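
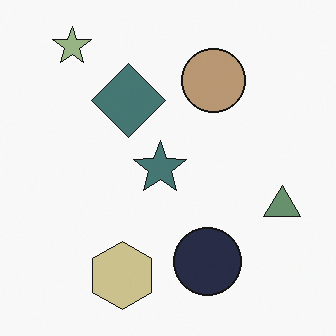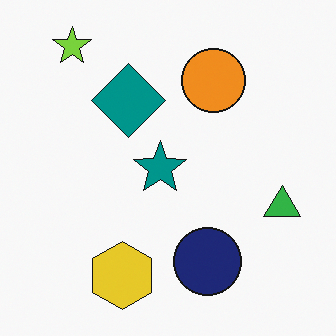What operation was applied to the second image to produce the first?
The image was made much more muted (saturation change).

All colors are more muted and greyish — a global saturation change.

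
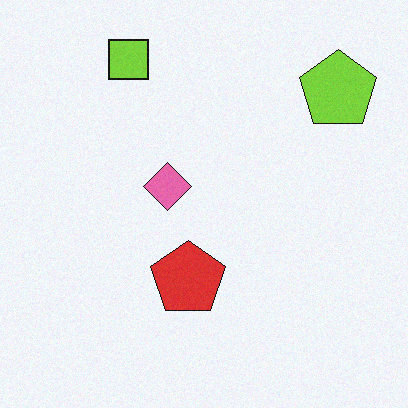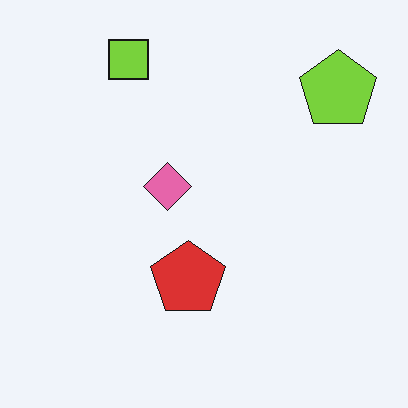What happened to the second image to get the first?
This is the original image degraded with a light layer of grain.

Random speckle covers the whole image, including the flat background.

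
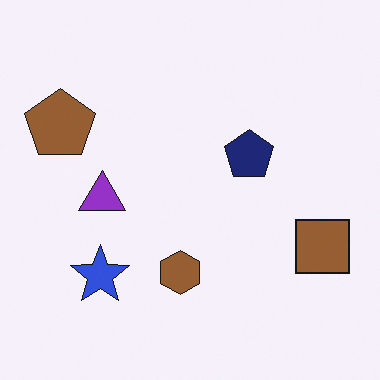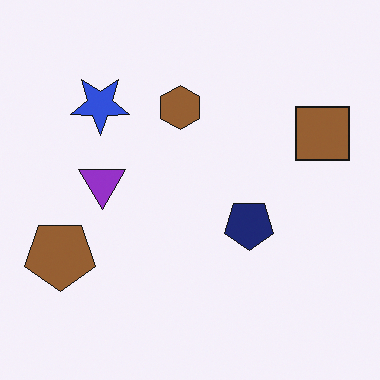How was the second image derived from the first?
It was flipped vertically (top ↔ bottom).

The blue star is in the bottom-left of the first image and the top-left of the second — shapes on opposite sides of the horizontal midline have swapped in a mirror flip.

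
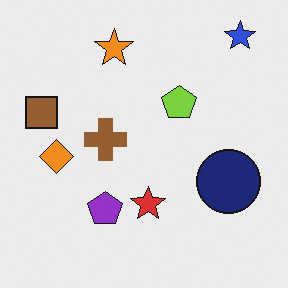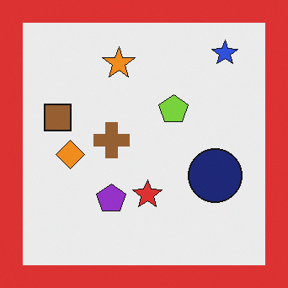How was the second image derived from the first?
The second image is the first framed with a red border.

A solid red frame runs around the edge of the second image, with the content slightly shrunk inside it.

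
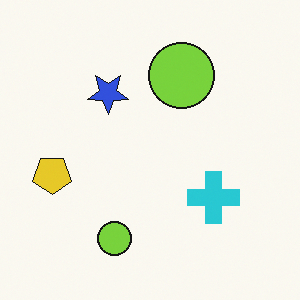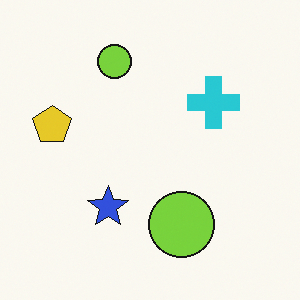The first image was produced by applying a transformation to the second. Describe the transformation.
The transformation is: flipped vertically (top ↔ bottom).

The blue star is in the bottom of the second image and the top of the first — shapes on opposite sides of the horizontal midline have swapped in a mirror flip.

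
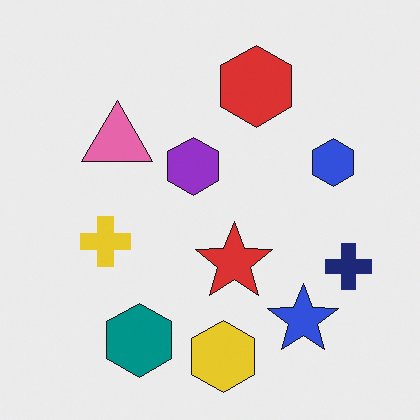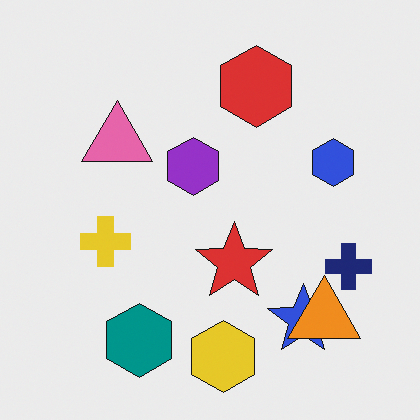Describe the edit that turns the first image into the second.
Overlaid with an additional orange triangle.

An orange triangle appears in the second image that is absent from the first.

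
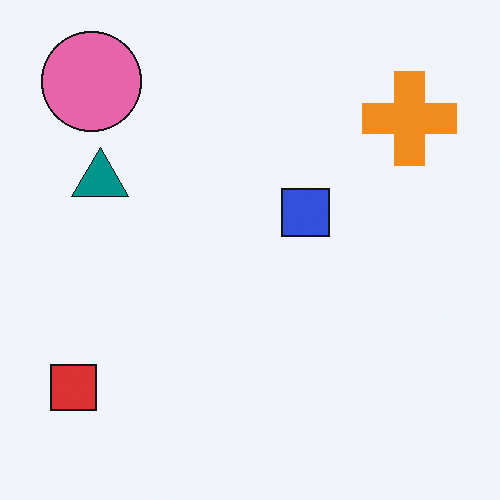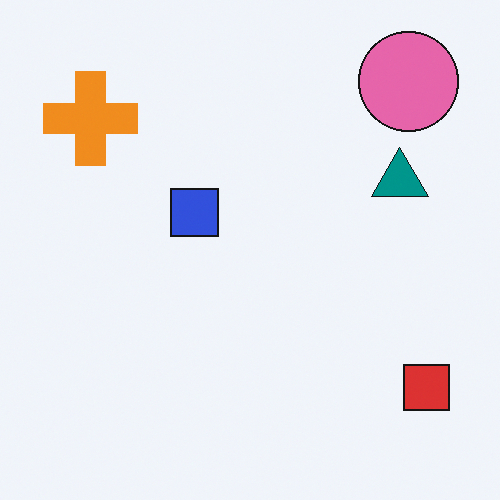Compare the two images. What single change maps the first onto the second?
The image was flipped horizontally (left ↔ right).

The red square is in the bottom-left of the first image and the bottom-right of the second — shapes on opposite sides of the vertical midline have swapped in a mirror flip.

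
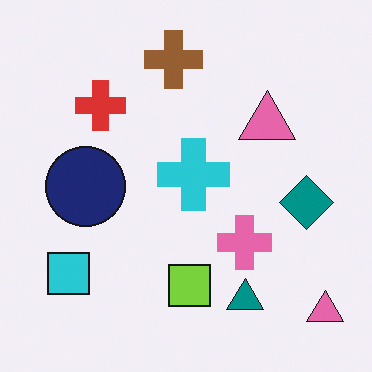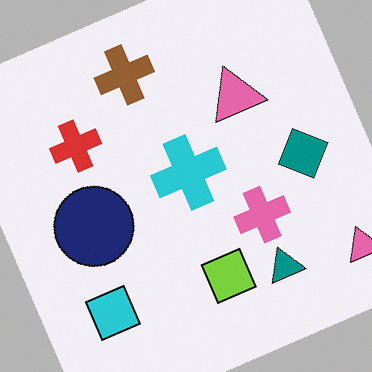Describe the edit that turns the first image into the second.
It was rotated counter-clockwise by a moderate amount.

Every shape is tilted by the same angle and the image corners show triangular fill wedges — a whole-image rotation by a non-right angle.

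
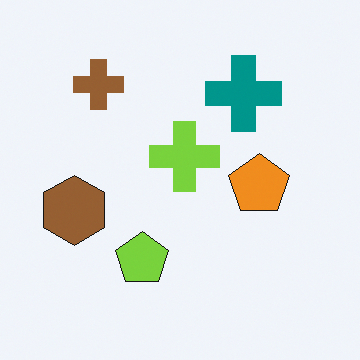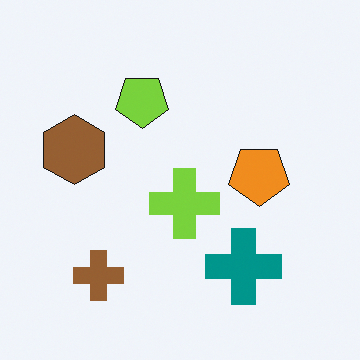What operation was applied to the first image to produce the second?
Flipped vertically (top ↔ bottom).

The brown cross is in the top-left of the first image and the bottom-left of the second — shapes on opposite sides of the horizontal midline have swapped in a mirror flip.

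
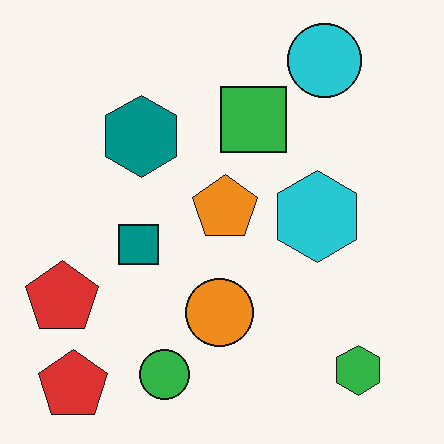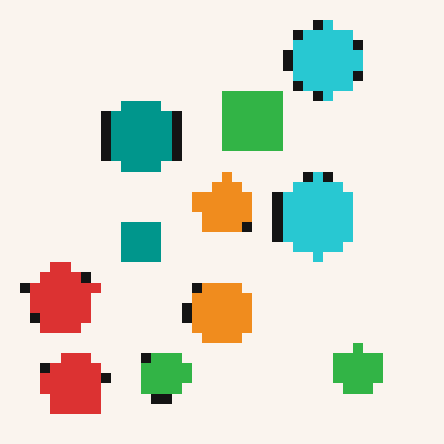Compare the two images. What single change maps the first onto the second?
It was heavily pixelated into large blocks.

Shapes are reduced to large square blocks; fine edges and outlines are lost — a downscale-then-upscale (mosaic) effect.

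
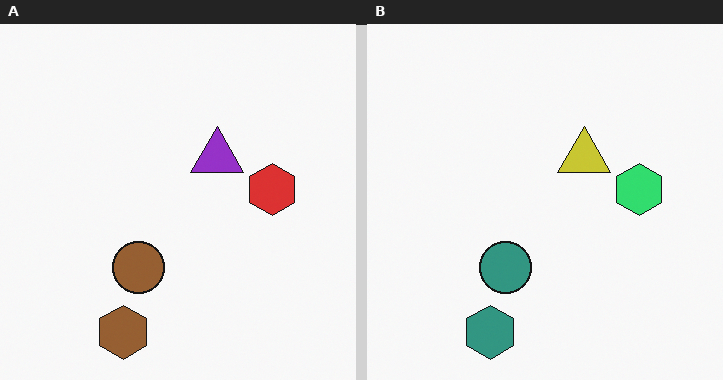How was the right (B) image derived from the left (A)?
The right (B) image is the left (A) hue-shifted noticeably.

Every shape's color has rotated by the same amount around the hue wheel — a uniform hue shift.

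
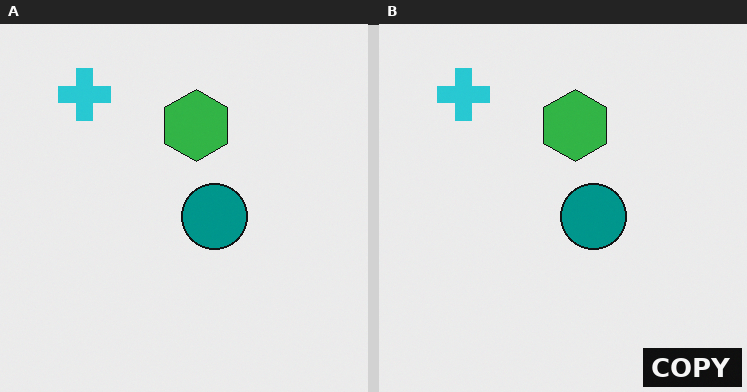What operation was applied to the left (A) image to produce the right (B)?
The transformation is: watermarked with the text "COPY" in the lower-right corner.

A dark label reading "COPY" appears in the lower-right corner.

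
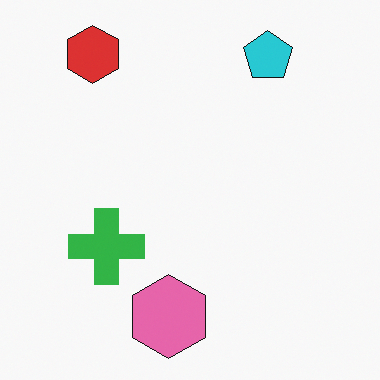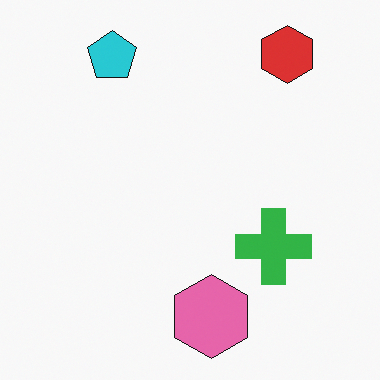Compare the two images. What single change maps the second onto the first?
The first image is the second flipped horizontally (left ↔ right).

The red hexagon is in the top-right of the second image and the top-left of the first — shapes on opposite sides of the vertical midline have swapped in a mirror flip.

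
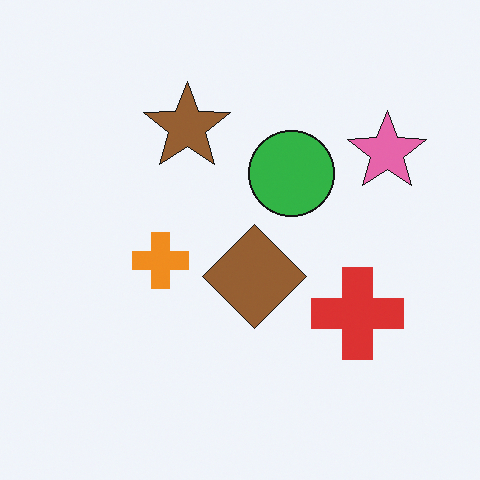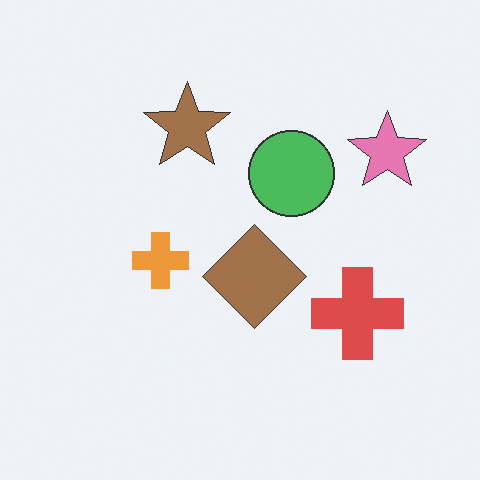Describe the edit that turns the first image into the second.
The image was given slightly reduced contrast.

Tones are pushed toward mid-grey across the whole image — a global contrast change.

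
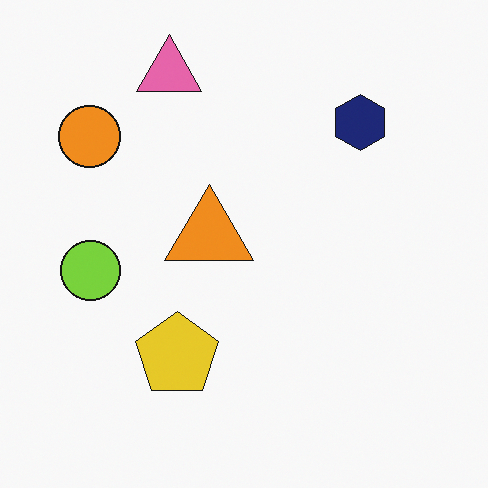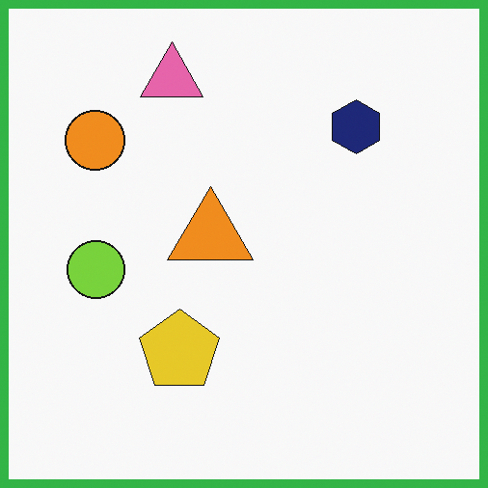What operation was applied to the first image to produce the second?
Framed with a green border.

A solid green frame runs around the edge of the second image, with the content slightly shrunk inside it.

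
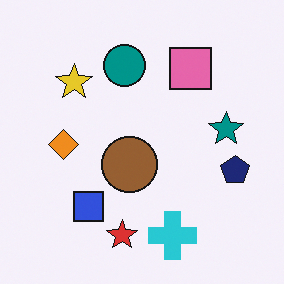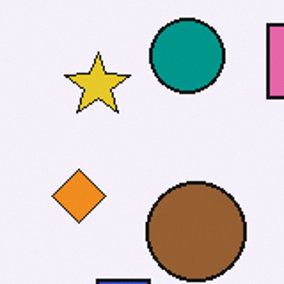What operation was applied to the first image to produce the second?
This is the original image cropped tightly and scaled back up.

The visible shapes are larger and the field of view is narrower; shapes near the original edges may be partly or wholly outside the frame — a crop-and-rescale.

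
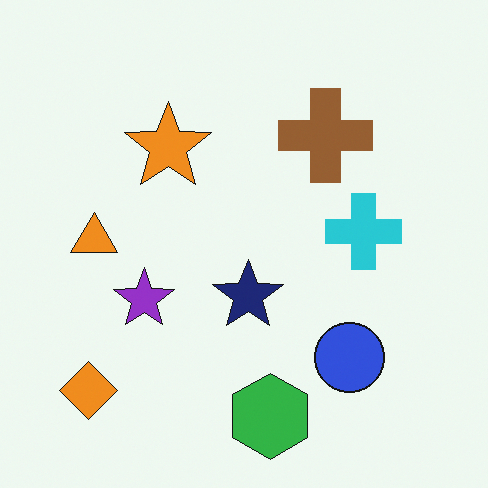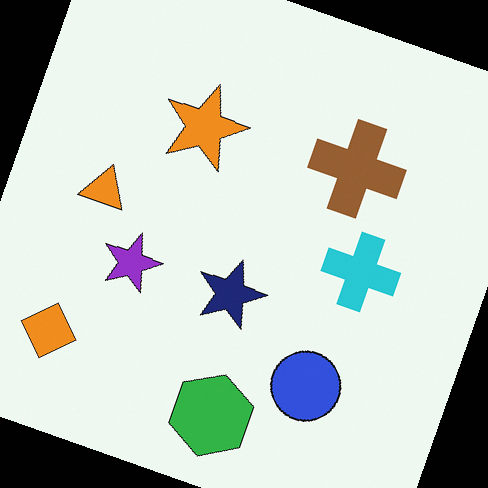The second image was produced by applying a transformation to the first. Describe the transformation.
The second image is the first rotated clockwise by a moderate amount.

Every shape is tilted by the same angle and the image corners show triangular fill wedges — a whole-image rotation by a non-right angle.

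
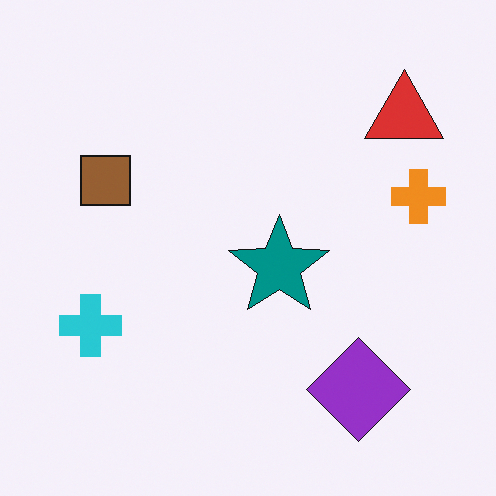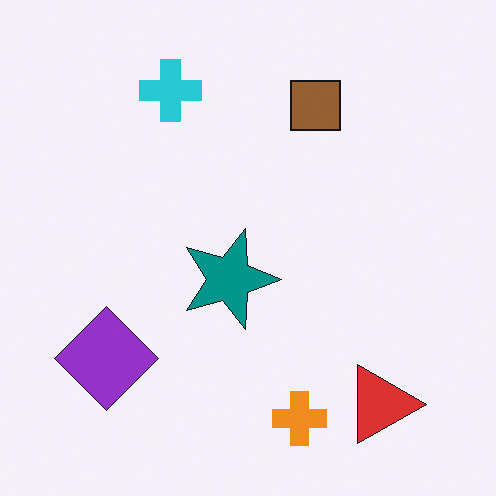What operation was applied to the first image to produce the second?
The image was rotated 90° clockwise.

The red triangle sits in the top-right of the first image and the bottom-right of the second — consistent with a whole-image 90° clockwise rotation.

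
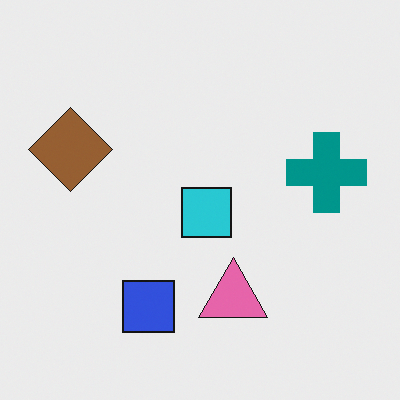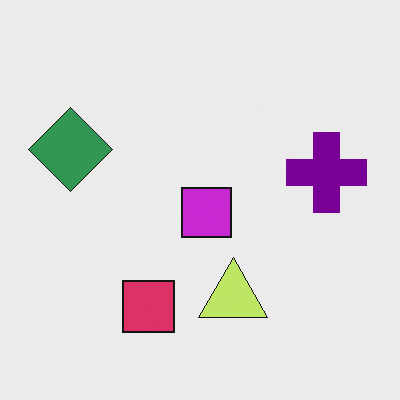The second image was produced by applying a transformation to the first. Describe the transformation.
The image was hue-shifted by a moderate amount.

Every shape's color has rotated by the same amount around the hue wheel — a uniform hue shift.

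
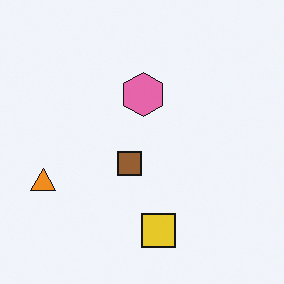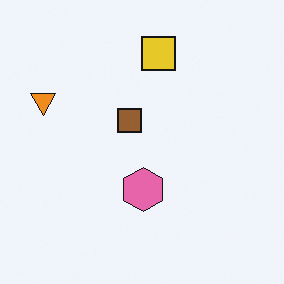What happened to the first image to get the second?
This is the original image flipped vertically (top ↔ bottom).

The yellow square is in the bottom of the first image and the top of the second — shapes on opposite sides of the horizontal midline have swapped in a mirror flip.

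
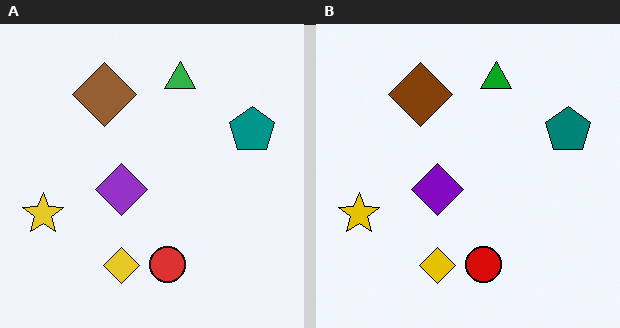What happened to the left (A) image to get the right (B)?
The transformation is: given slightly increased contrast.

Tones are pushed away from mid-grey across the whole image — a global contrast change.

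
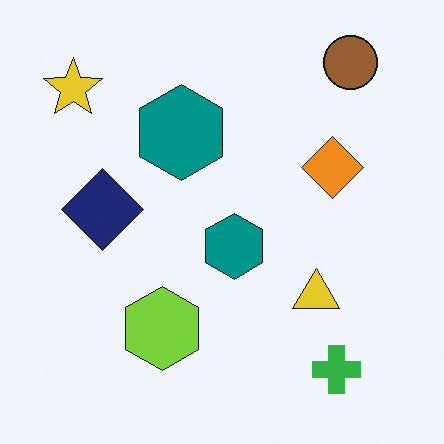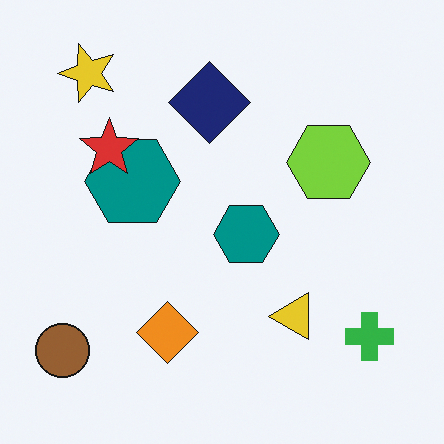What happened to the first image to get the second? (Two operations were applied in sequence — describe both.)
The transformation is: transposed (reflected across the top-left ↔ bottom-right diagonal), then overlaid with an additional red star.

Shapes have swapped their row and column positions — what was in the top-right is now in the bottom-left — a diagonal reflection. A red star appears in the second image that is absent from the first.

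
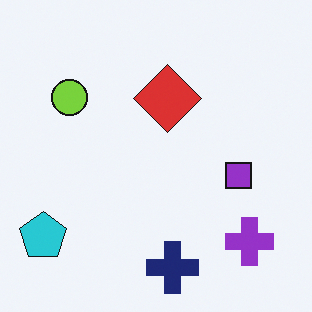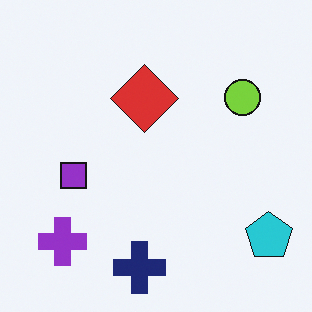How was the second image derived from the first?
Flipped horizontally (left ↔ right).

The cyan pentagon is in the bottom-left of the first image and the bottom-right of the second — shapes on opposite sides of the vertical midline have swapped in a mirror flip.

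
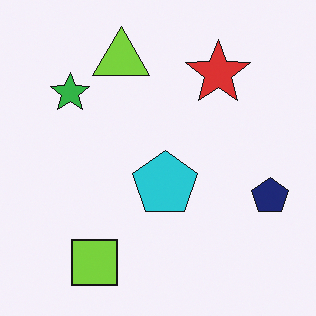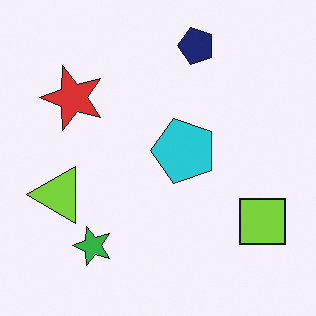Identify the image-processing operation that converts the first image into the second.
The transformation is: rotated 90° counter-clockwise.

The lime square sits in the bottom-left of the first image and the bottom-right of the second — consistent with a whole-image 90° counter-clockwise rotation.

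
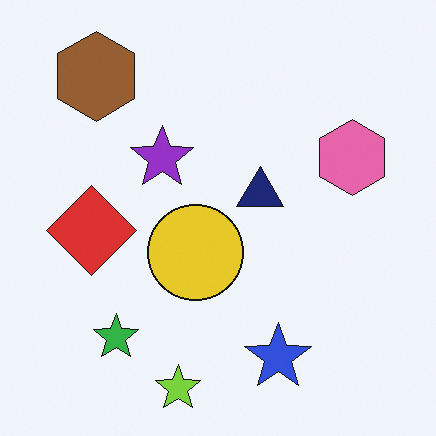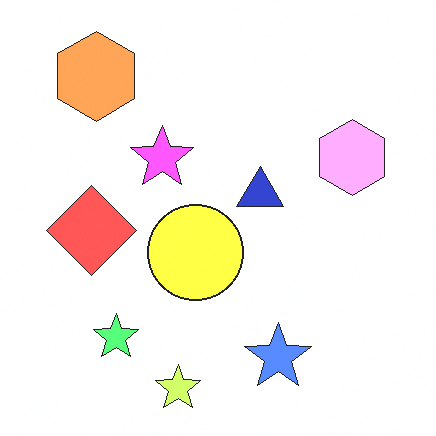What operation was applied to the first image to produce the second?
It was brightened a lot.

Every pixel — background and shapes alike — is uniformly brightened.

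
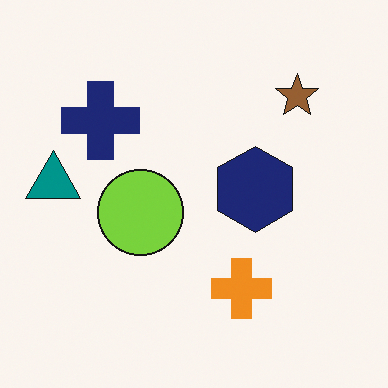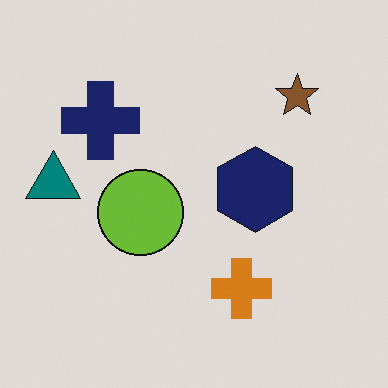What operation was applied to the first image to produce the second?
The second image is the first darkened a little.

Every pixel — background and shapes alike — is uniformly darkened.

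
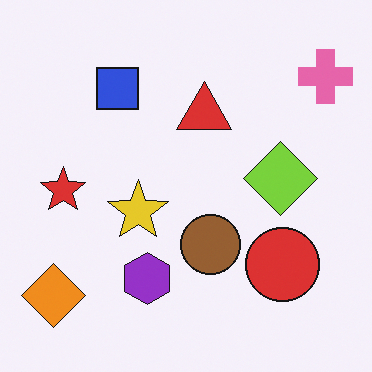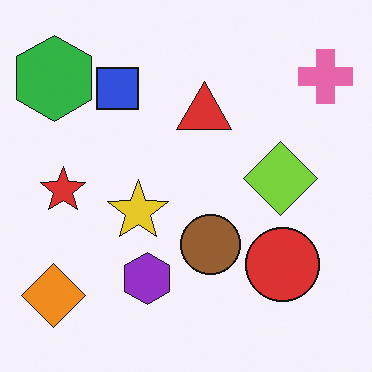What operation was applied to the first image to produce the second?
The second image is the first overlaid with an additional green hexagon.

A green hexagon appears in the second image that is absent from the first.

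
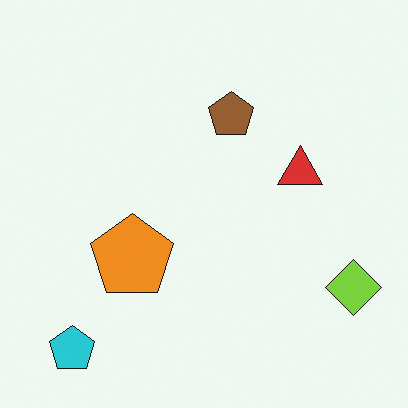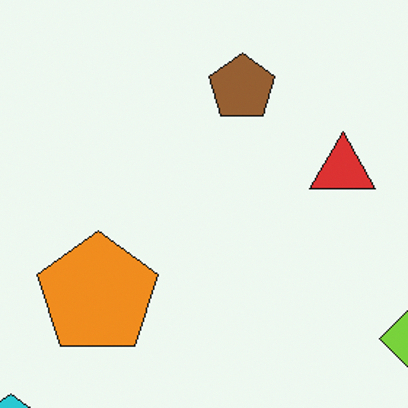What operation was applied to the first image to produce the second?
The second image is the first cropped slightly and scaled back up.

The visible shapes are larger and the field of view is narrower; shapes near the original edges may be partly or wholly outside the frame — a crop-and-rescale.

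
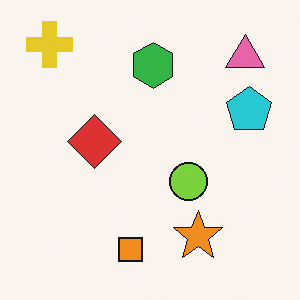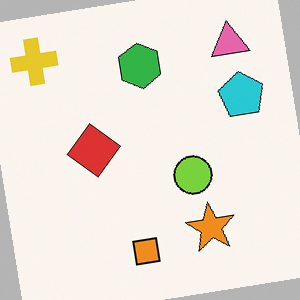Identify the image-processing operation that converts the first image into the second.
This is the original image rotated counter-clockwise by a slight angle.

Every shape is tilted by the same angle and the image corners show triangular fill wedges — a whole-image rotation by a non-right angle.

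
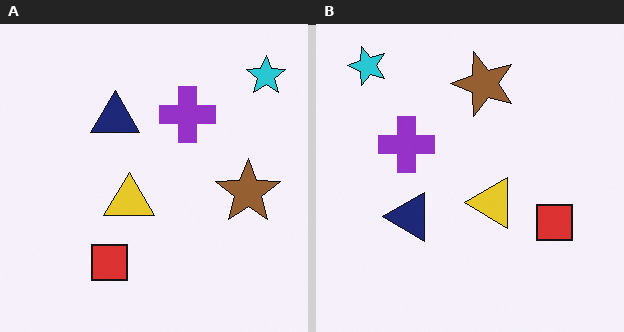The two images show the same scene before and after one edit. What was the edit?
The transformation is: rotated 90° counter-clockwise.

The cyan star sits in the top-right of the left (A) image and the top-left of the right (B) — consistent with a whole-image 90° counter-clockwise rotation.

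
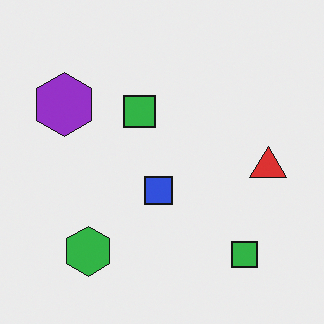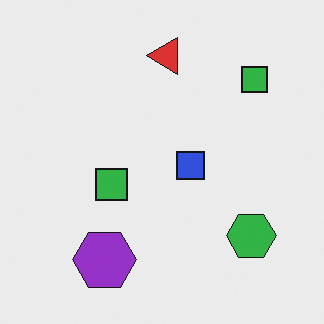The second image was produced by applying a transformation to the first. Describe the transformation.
The image was rotated 90° counter-clockwise.

The green hexagon sits in the bottom-left of the first image and the bottom-right of the second — consistent with a whole-image 90° counter-clockwise rotation.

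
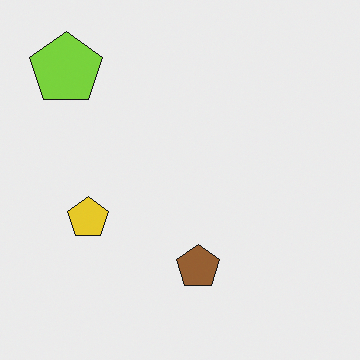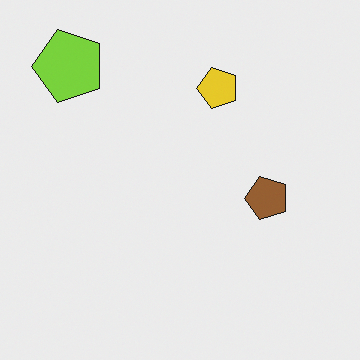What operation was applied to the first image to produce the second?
This is the original image transposed (reflected across the top-left ↔ bottom-right diagonal).

Shapes have swapped their row and column positions — what was in the top-right is now in the bottom-left — a diagonal reflection.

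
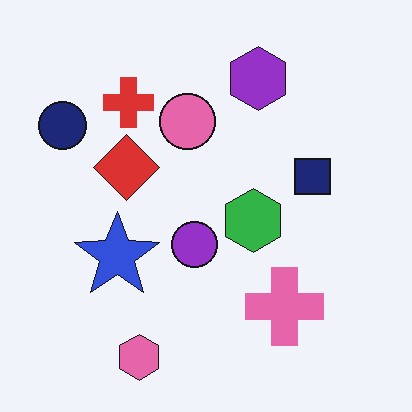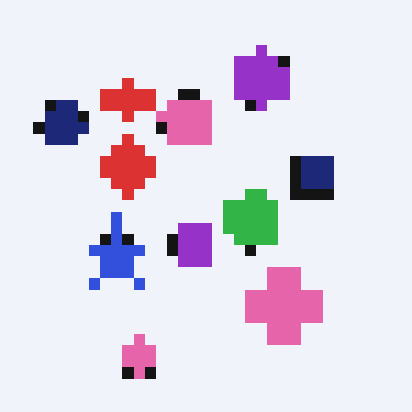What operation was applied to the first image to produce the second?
The transformation is: coarsely pixelated.

Shapes are reduced to large square blocks; fine edges and outlines are lost — a downscale-then-upscale (mosaic) effect.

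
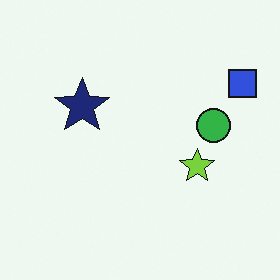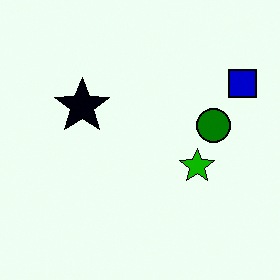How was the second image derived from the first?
The transformation is: given much higher contrast.

Tones are pushed away from mid-grey across the whole image — a global contrast change.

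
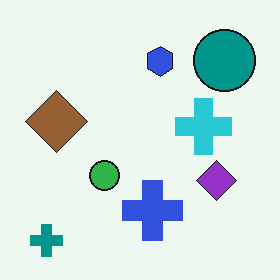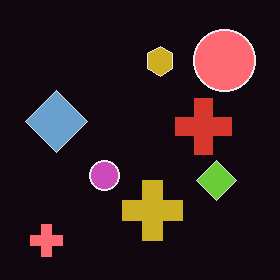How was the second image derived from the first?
This is the original image color-inverted (negative).

The light background has become dark and every shape's color is its complement — a photographic negative.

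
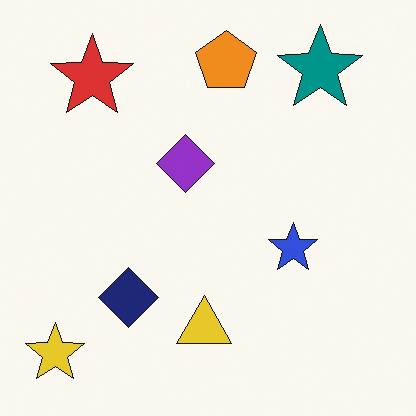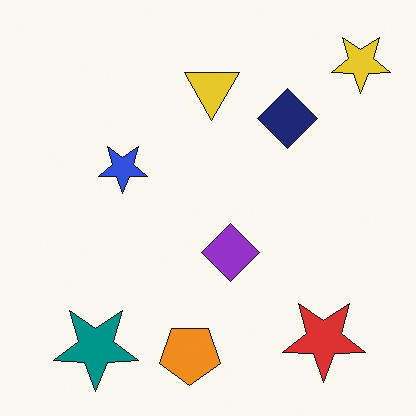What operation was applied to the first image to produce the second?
The image was rotated 180°.

The yellow star sits in the bottom-left of the first image and the top-right of the second — consistent with a whole-image 180° rotation.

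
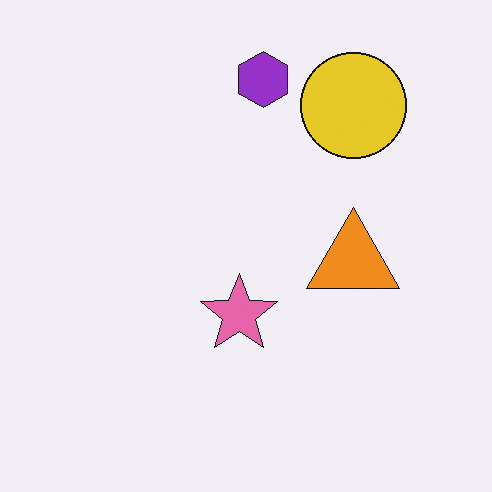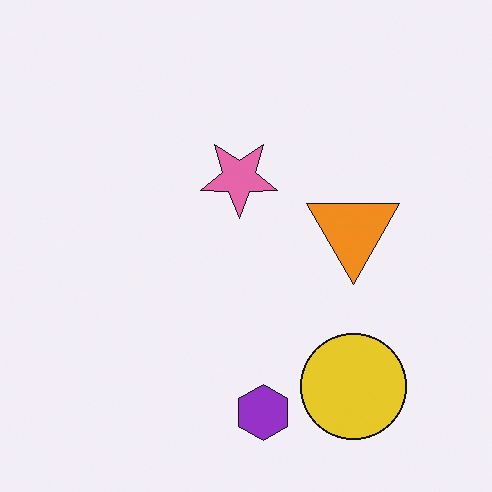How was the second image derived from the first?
The second image is the first flipped vertically (top ↔ bottom).

The purple hexagon is in the top of the first image and the bottom of the second — shapes on opposite sides of the horizontal midline have swapped in a mirror flip.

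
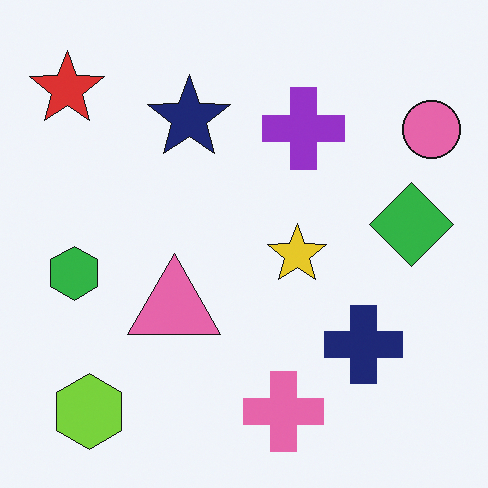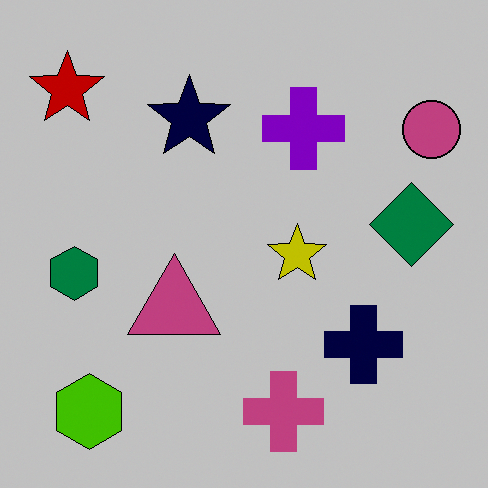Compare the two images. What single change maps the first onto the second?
The second image is the first heavily posterized to just a handful of flat colors.

Each flat color has snapped to a coarser quantized level — most visibly, the near-white background has dropped to a flat grey.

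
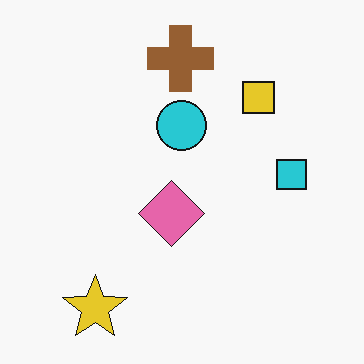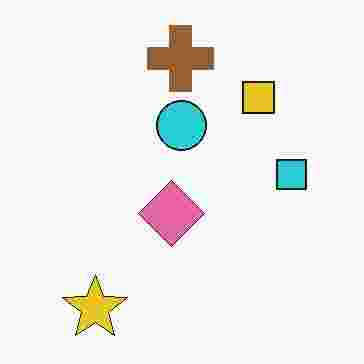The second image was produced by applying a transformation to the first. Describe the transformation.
The image was degraded with heavy JPEG compression.

Blocky 8×8 compression artifacts appear around shape edges and the flat background shows ringing — characteristic JPEG degradation.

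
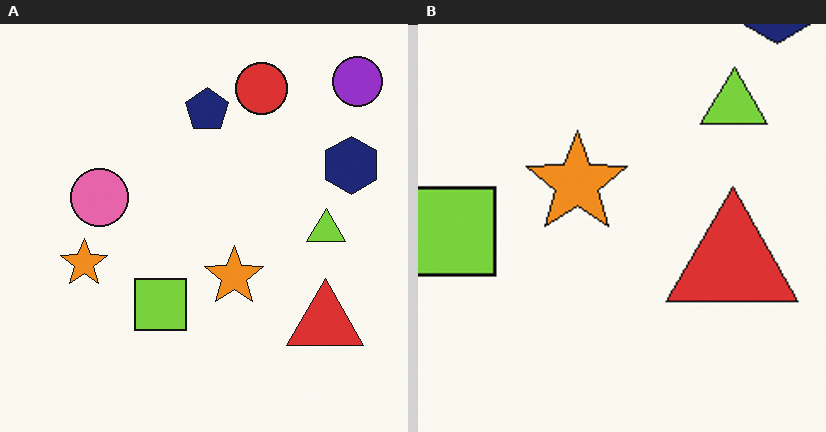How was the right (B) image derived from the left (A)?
The right (B) image is the left (A) cropped to a noticeably smaller region and rescaled.

The visible shapes are larger and the field of view is narrower; shapes near the original edges may be partly or wholly outside the frame — a crop-and-rescale.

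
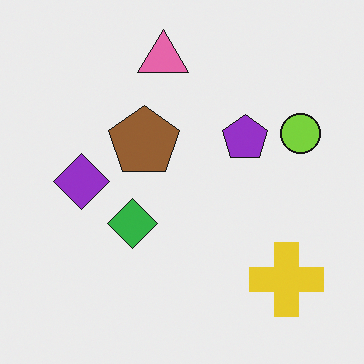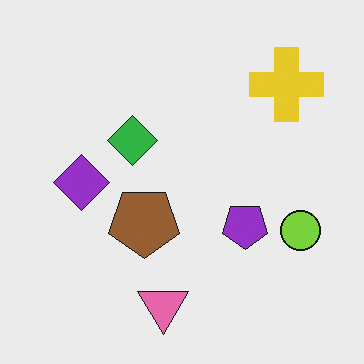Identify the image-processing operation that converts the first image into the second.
Flipped vertically (top ↔ bottom).

The pink triangle is in the top of the first image and the bottom of the second — shapes on opposite sides of the horizontal midline have swapped in a mirror flip.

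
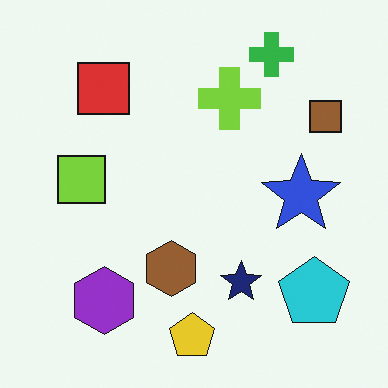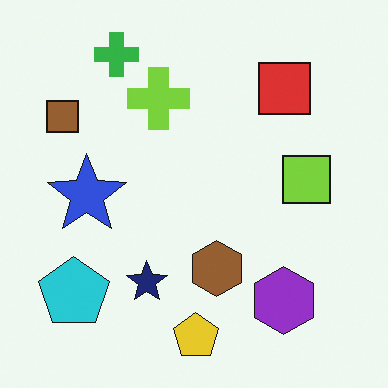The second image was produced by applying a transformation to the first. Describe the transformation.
It was flipped horizontally (left ↔ right).

The brown square is in the top-right of the first image and the top-left of the second — shapes on opposite sides of the vertical midline have swapped in a mirror flip.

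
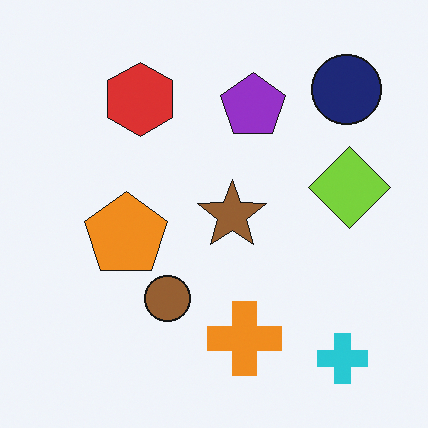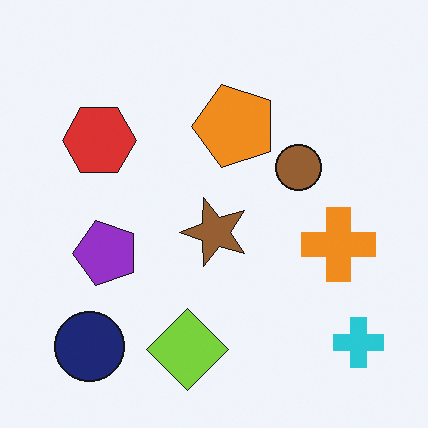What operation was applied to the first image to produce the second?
Transposed (reflected across the top-left ↔ bottom-right diagonal).

Shapes have swapped their row and column positions — what was in the top-right is now in the bottom-left — a diagonal reflection.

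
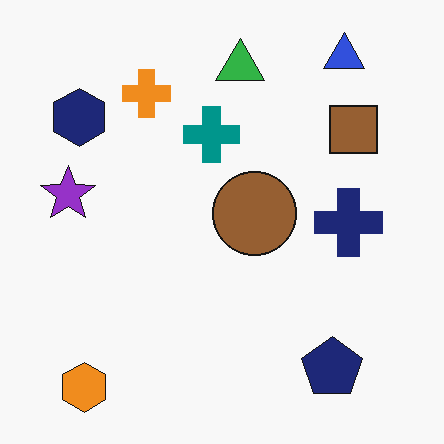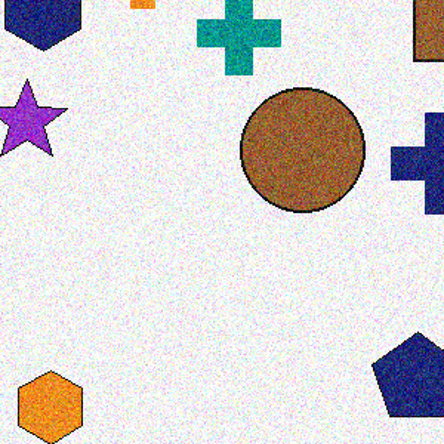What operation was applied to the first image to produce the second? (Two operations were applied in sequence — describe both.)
The transformation is: degraded with moderate additive noise, then cropped to a modestly smaller region and rescaled.

Random speckle covers the whole image, including the flat background. The visible shapes are larger and the field of view is narrower; shapes near the original edges may be partly or wholly outside the frame — a crop-and-rescale.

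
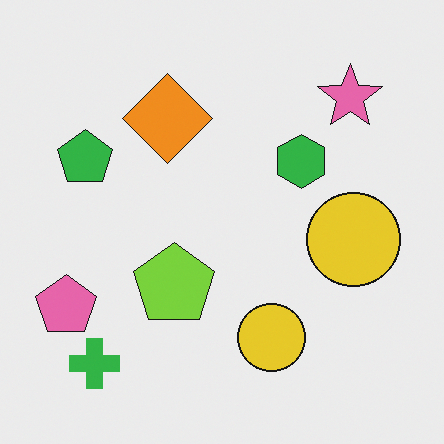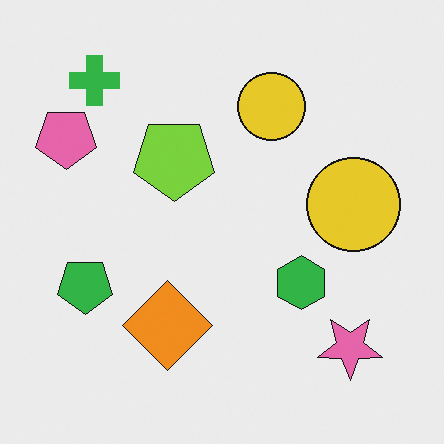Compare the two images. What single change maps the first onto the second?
The transformation is: flipped vertically (top ↔ bottom).

The green cross is in the bottom-left of the first image and the top-left of the second — shapes on opposite sides of the horizontal midline have swapped in a mirror flip.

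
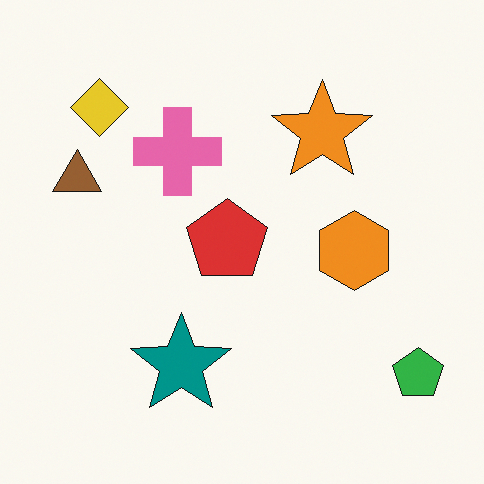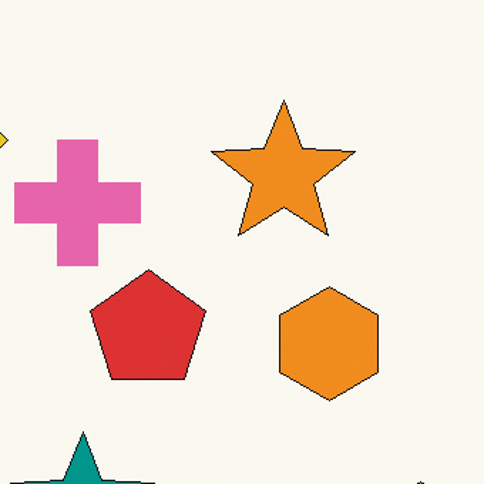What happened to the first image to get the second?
The transformation is: cropped to a modestly smaller region and rescaled.

The visible shapes are larger and the field of view is narrower; shapes near the original edges may be partly or wholly outside the frame — a crop-and-rescale.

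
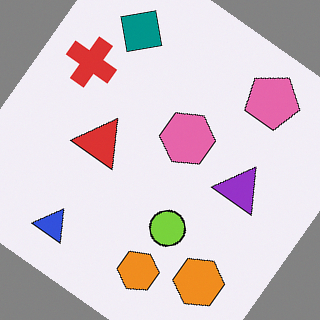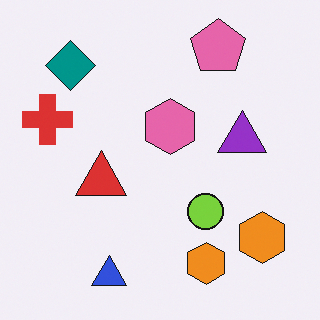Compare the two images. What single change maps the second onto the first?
This is the original image rotated clockwise by a large amount — several tens of degrees.

Every shape is tilted by the same angle and the image corners show triangular fill wedges — a whole-image rotation by a non-right angle.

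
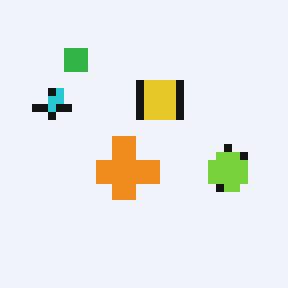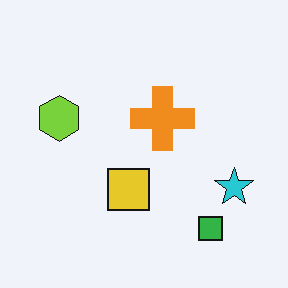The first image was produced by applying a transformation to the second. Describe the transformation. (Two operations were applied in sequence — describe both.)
The transformation is: pixelated into visible square blocks, then rotated 180°.

Shapes are reduced to large square blocks; fine edges and outlines are lost — a downscale-then-upscale (mosaic) effect. The green square sits in the bottom-right of the second image and the top-left of the first — consistent with a whole-image 180° rotation.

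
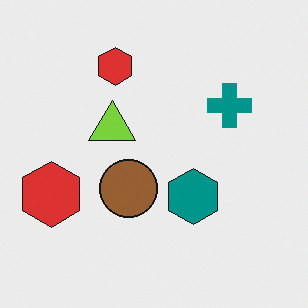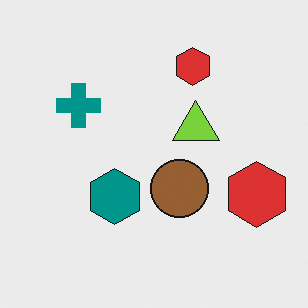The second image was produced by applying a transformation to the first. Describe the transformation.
This is the original image flipped horizontally (left ↔ right).

The teal cross is in the right of the first image and the left of the second — shapes on opposite sides of the vertical midline have swapped in a mirror flip.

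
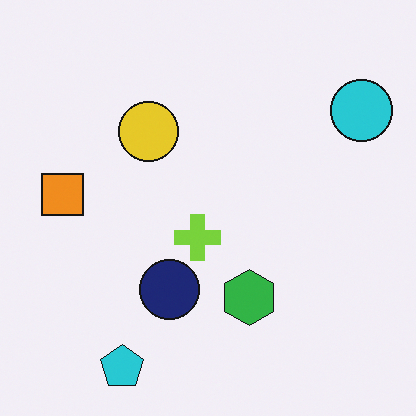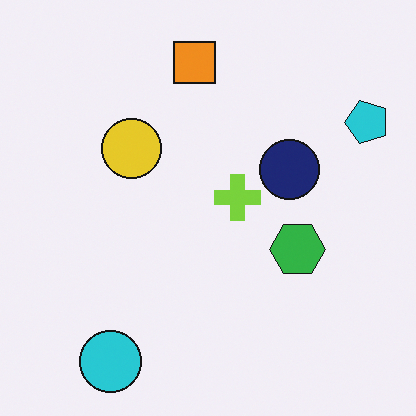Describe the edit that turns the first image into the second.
The image was transposed (reflected across the top-left ↔ bottom-right diagonal).

Shapes have swapped their row and column positions — what was in the top-right is now in the bottom-left — a diagonal reflection.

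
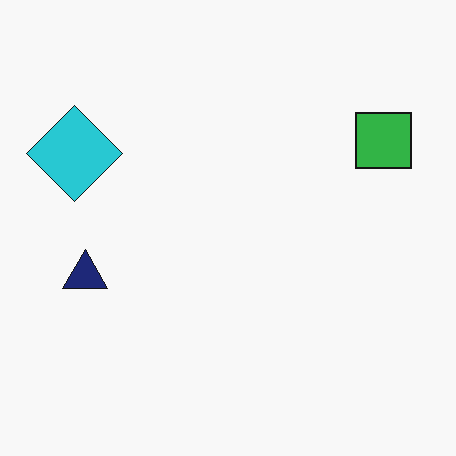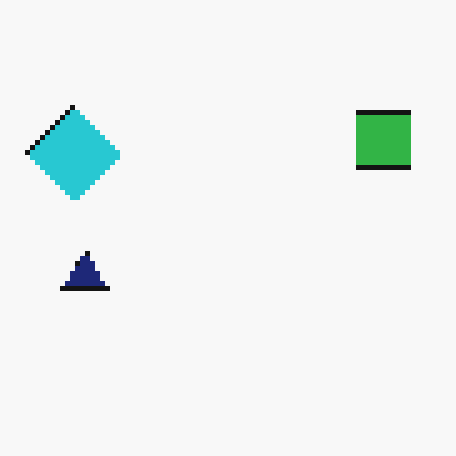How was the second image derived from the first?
Mildly pixelated.

Shapes are reduced to large square blocks; fine edges and outlines are lost — a downscale-then-upscale (mosaic) effect.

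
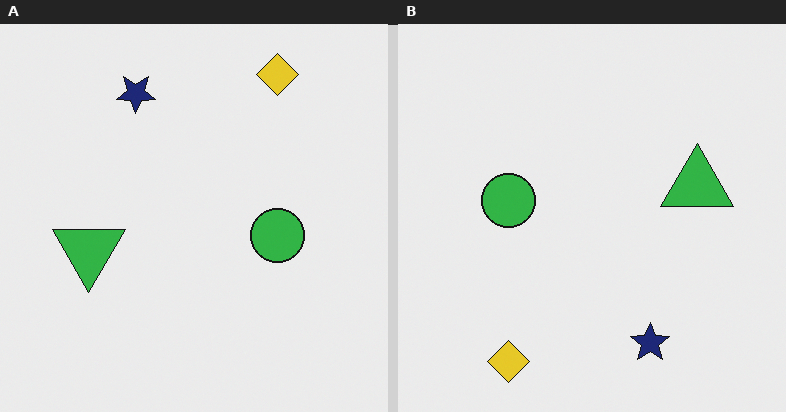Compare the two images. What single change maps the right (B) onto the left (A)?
The left (A) image is the right (B) rotated 180°.

The yellow diamond sits in the bottom-left of the right (B) image and the top-right of the left (A) — consistent with a whole-image 180° rotation.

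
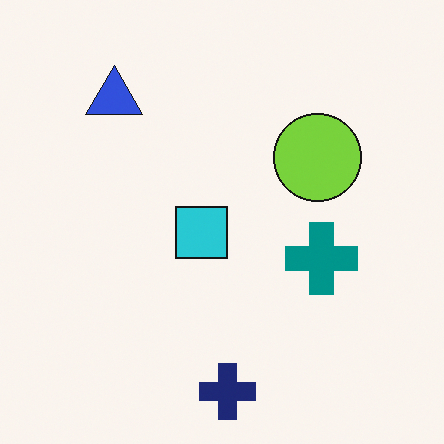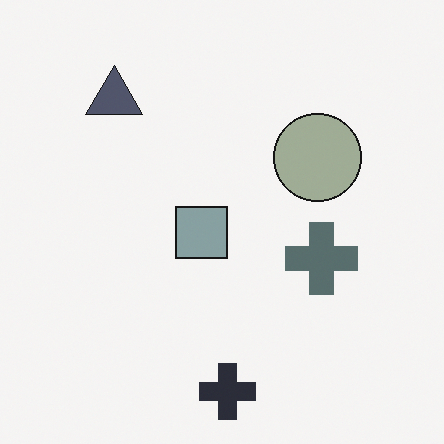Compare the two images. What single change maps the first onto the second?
Made much more muted (saturation change).

All colors are more muted and greyish — a global saturation change.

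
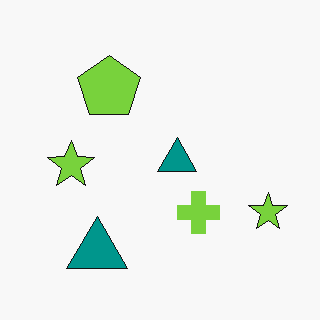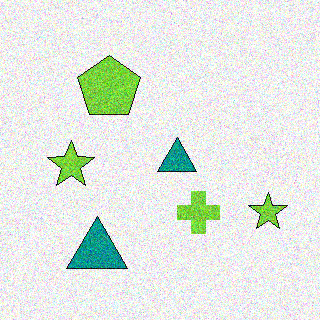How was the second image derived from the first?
It was degraded with a thick layer of grain.

Random speckle covers the whole image, including the flat background.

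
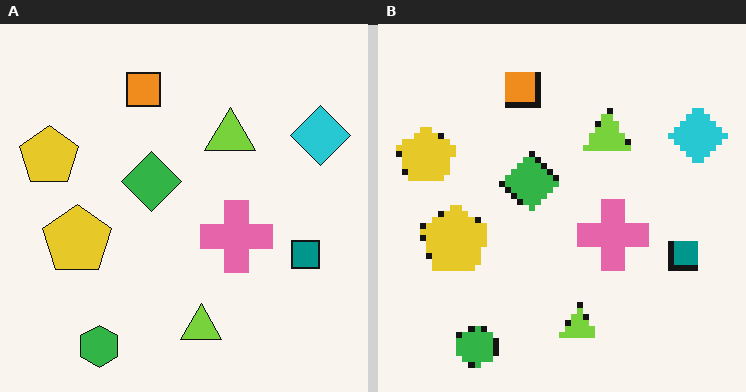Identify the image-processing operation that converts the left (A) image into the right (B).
Moderately pixelated.

Shapes are reduced to large square blocks; fine edges and outlines are lost — a downscale-then-upscale (mosaic) effect.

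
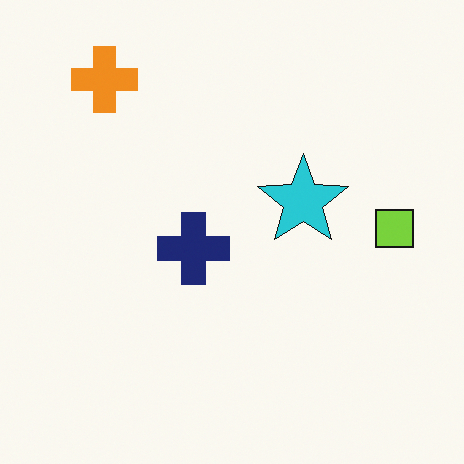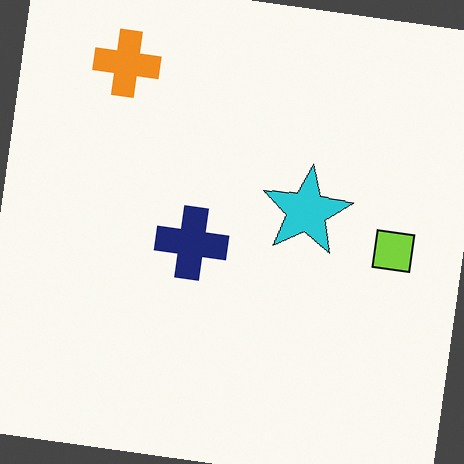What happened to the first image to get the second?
The second image is the first rotated clockwise by a small amount.

Every shape is tilted by the same angle and the image corners show triangular fill wedges — a whole-image rotation by a non-right angle.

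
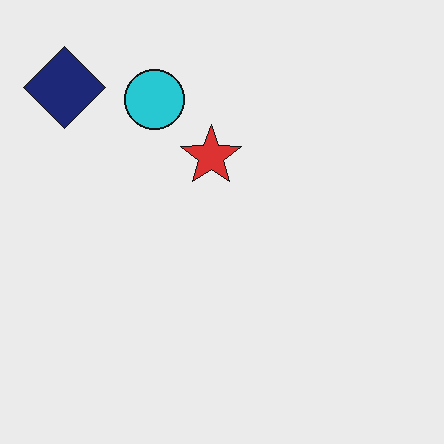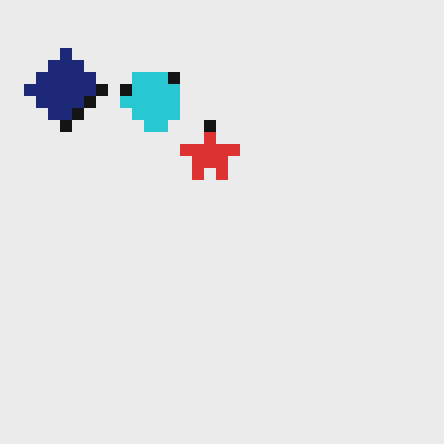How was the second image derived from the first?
The second image is the first coarsely pixelated.

Shapes are reduced to large square blocks; fine edges and outlines are lost — a downscale-then-upscale (mosaic) effect.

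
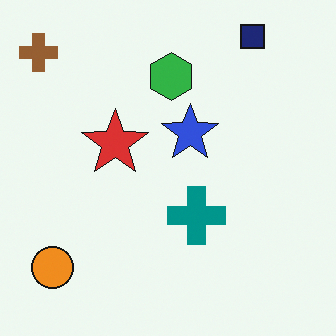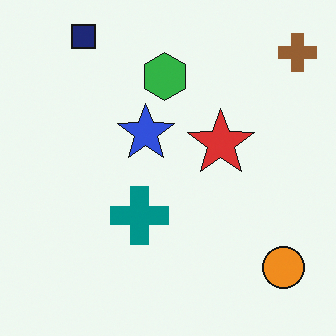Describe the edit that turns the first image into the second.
The transformation is: flipped horizontally (left ↔ right).

The brown cross is in the top-left of the first image and the top-right of the second — shapes on opposite sides of the vertical midline have swapped in a mirror flip.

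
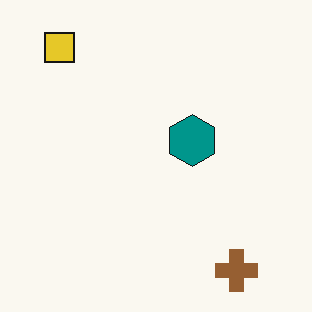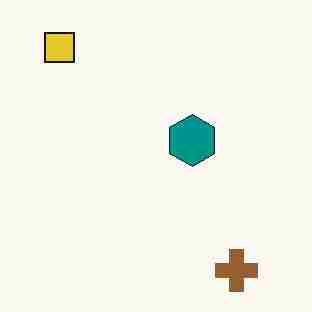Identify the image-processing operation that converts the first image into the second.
The image was heavily JPEG-compressed with obvious blocking artifacts.

Blocky 8×8 compression artifacts appear around shape edges and the flat background shows ringing — characteristic JPEG degradation.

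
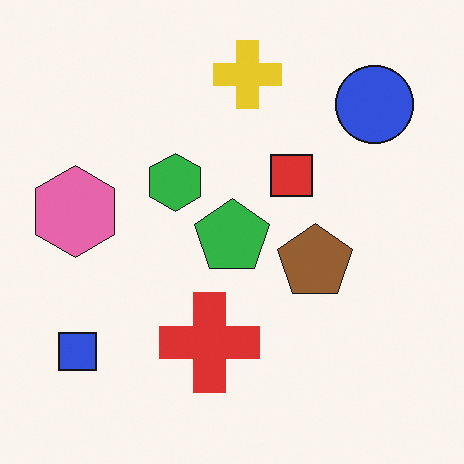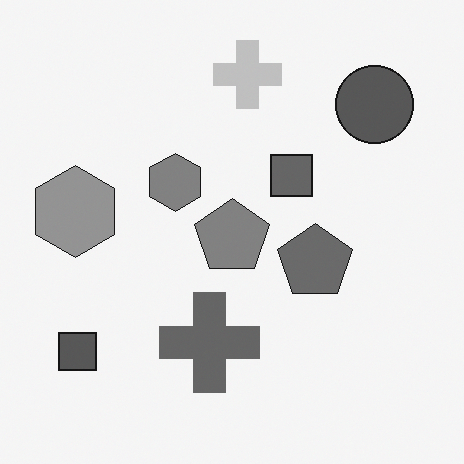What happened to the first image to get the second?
The transformation is: converted to grayscale.

All color is removed — every shape is now a shade of grey.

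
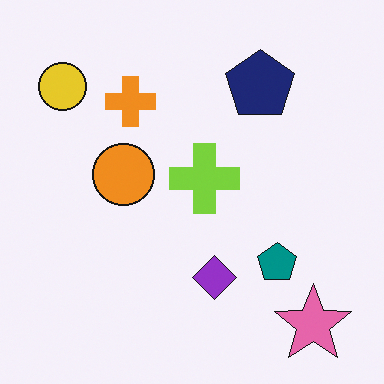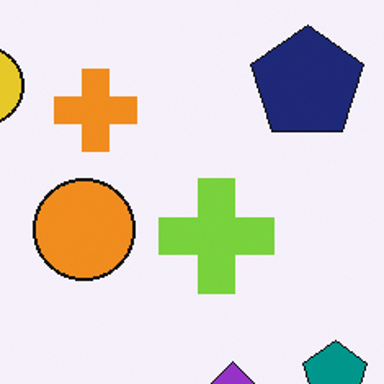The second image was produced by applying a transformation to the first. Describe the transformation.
The transformation is: cropped tightly and scaled back up.

The visible shapes are larger and the field of view is narrower; shapes near the original edges may be partly or wholly outside the frame — a crop-and-rescale.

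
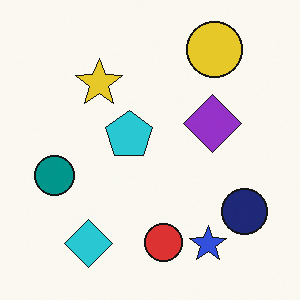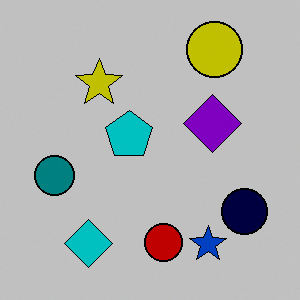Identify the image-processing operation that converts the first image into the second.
The second image is the first aggressively posterized.

Each flat color has snapped to a coarser quantized level — most visibly, the near-white background has dropped to a flat grey.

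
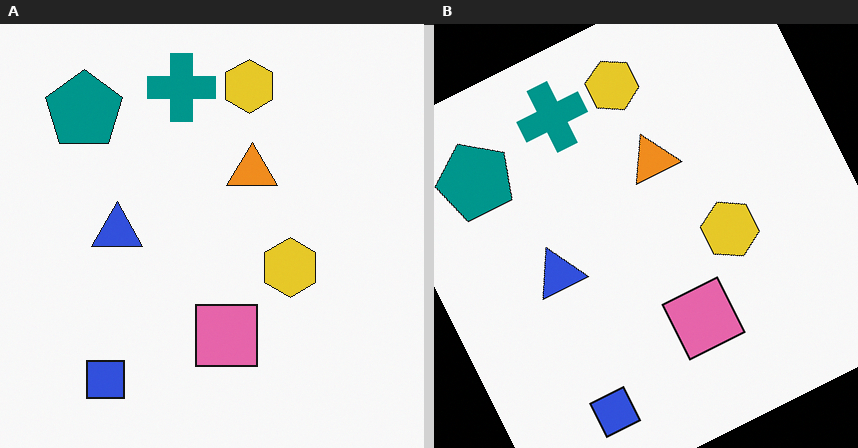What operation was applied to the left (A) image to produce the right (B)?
It was rotated counter-clockwise by a moderate amount.

Every shape is tilted by the same angle and the image corners show triangular fill wedges — a whole-image rotation by a non-right angle.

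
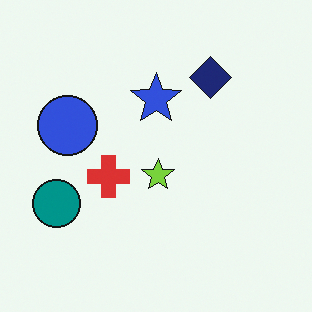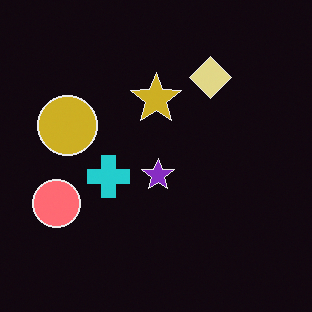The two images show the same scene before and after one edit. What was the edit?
The image was color-inverted (negative).

The light background has become dark and every shape's color is its complement — a photographic negative.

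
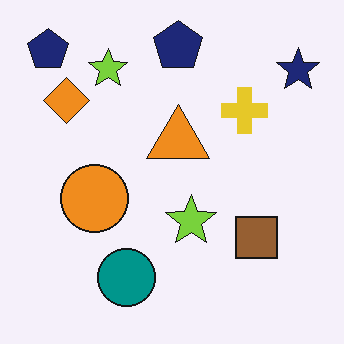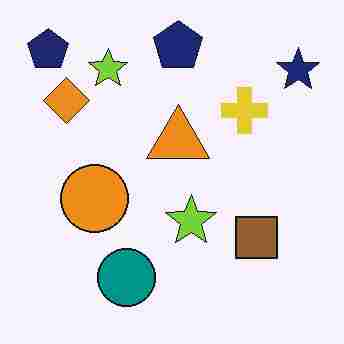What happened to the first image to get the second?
The image was heavily JPEG-compressed with obvious blocking artifacts.

Blocky 8×8 compression artifacts appear around shape edges and the flat background shows ringing — characteristic JPEG degradation.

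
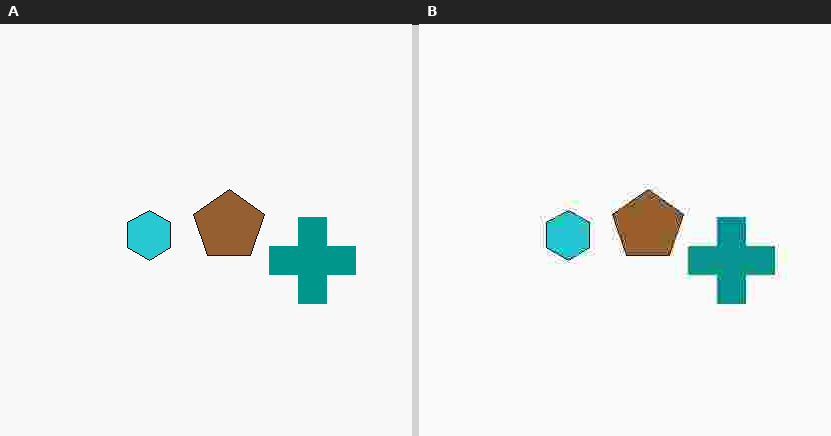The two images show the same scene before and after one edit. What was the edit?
This is the original image degraded with heavy JPEG compression.

Blocky 8×8 compression artifacts appear around shape edges and the flat background shows ringing — characteristic JPEG degradation.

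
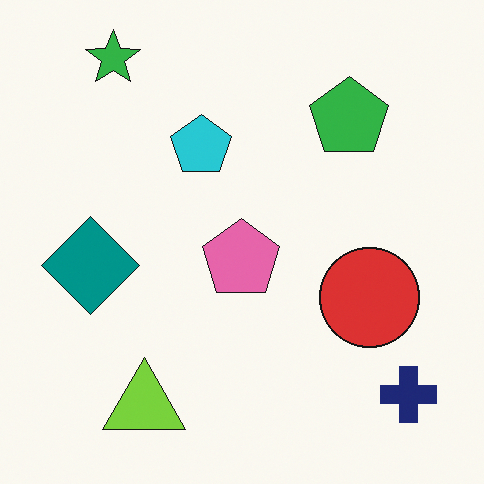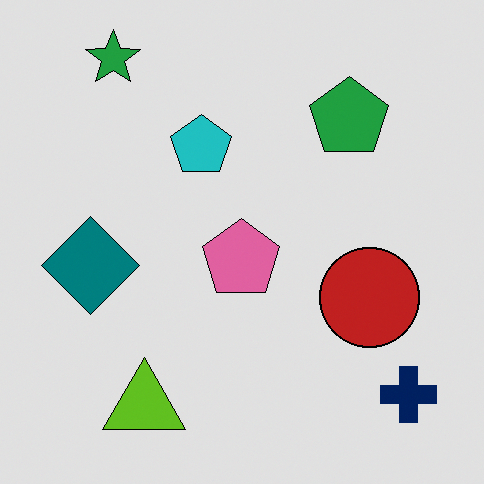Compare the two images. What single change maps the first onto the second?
This is the original image posterized to a reduced palette.

Each flat color has snapped to a coarser quantized level — most visibly, the near-white background has dropped to a flat grey.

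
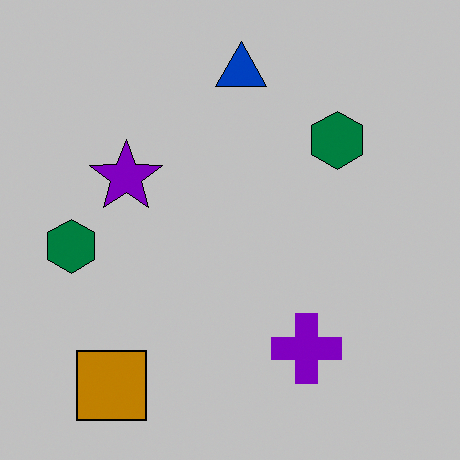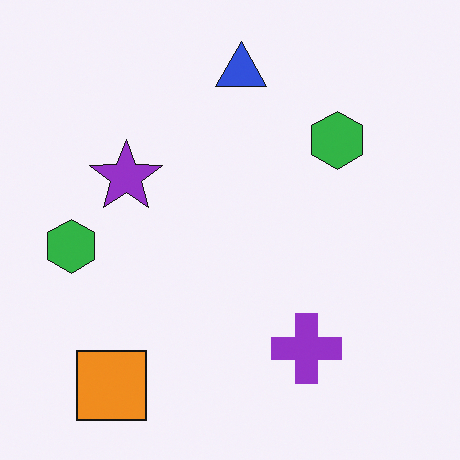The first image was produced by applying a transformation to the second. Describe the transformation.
The transformation is: aggressively posterized.

Each flat color has snapped to a coarser quantized level — most visibly, the near-white background has dropped to a flat grey.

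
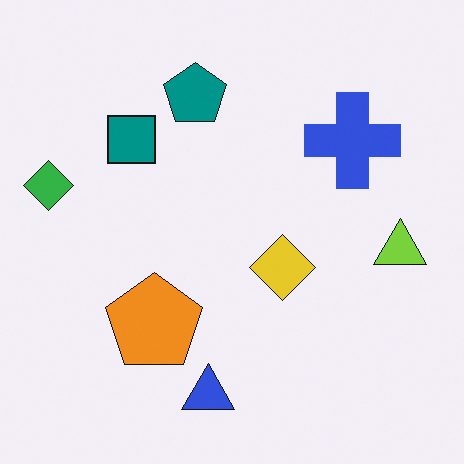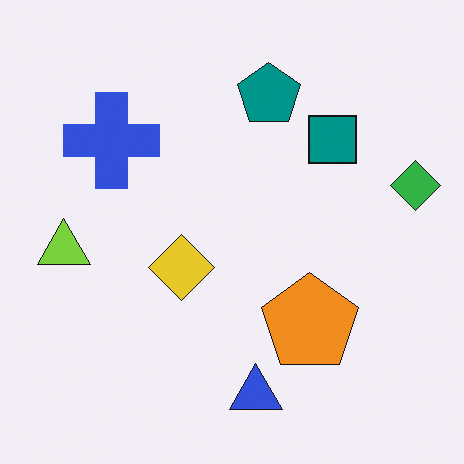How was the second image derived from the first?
The transformation is: flipped horizontally (left ↔ right).

The green diamond is in the left of the first image and the right of the second — shapes on opposite sides of the vertical midline have swapped in a mirror flip.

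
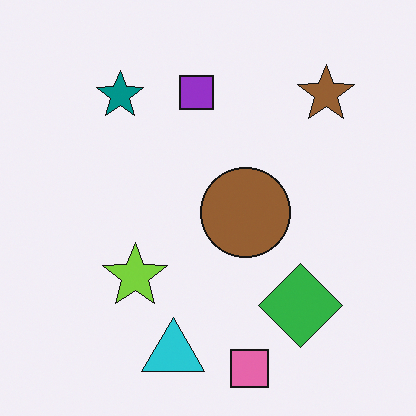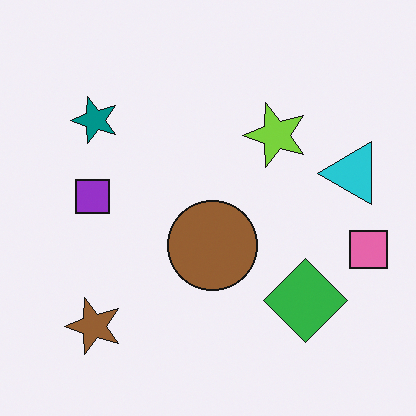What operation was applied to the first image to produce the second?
The transformation is: transposed (reflected across the top-left ↔ bottom-right diagonal).

Shapes have swapped their row and column positions — what was in the top-right is now in the bottom-left — a diagonal reflection.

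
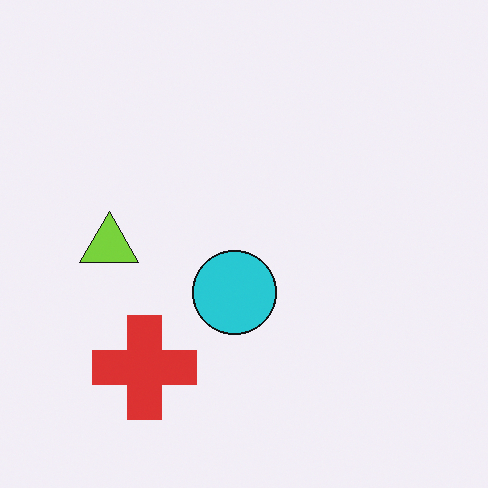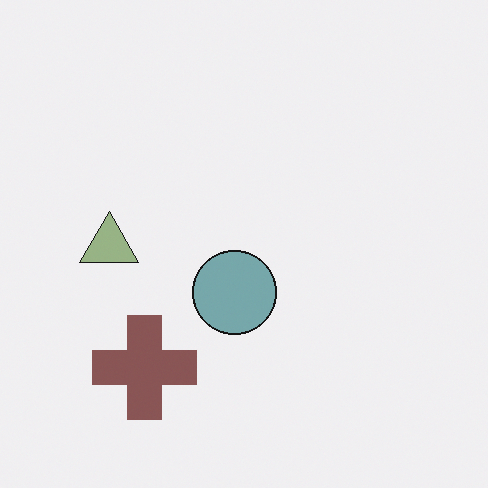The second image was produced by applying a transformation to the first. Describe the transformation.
This is the original image made much more muted (saturation change).

All colors are more muted and greyish — a global saturation change.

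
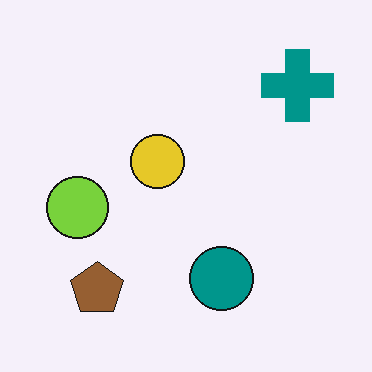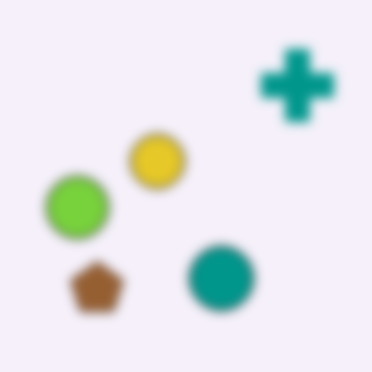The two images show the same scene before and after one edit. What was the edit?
This is the original image strongly gaussian-blurred.

Shape edges and outlines are uniformly softened across the whole image.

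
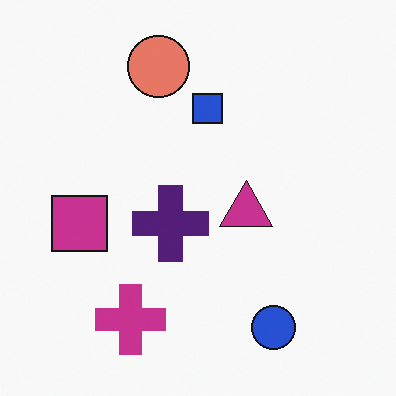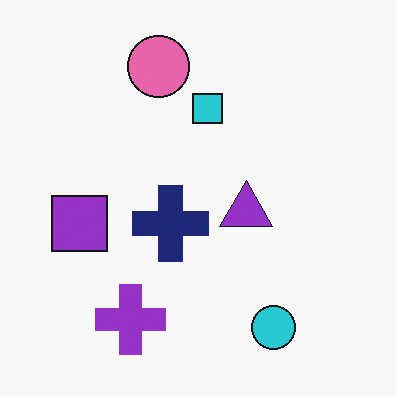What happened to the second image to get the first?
The image was hue-shifted by a small amount.

Every shape's color has rotated by the same amount around the hue wheel — a uniform hue shift.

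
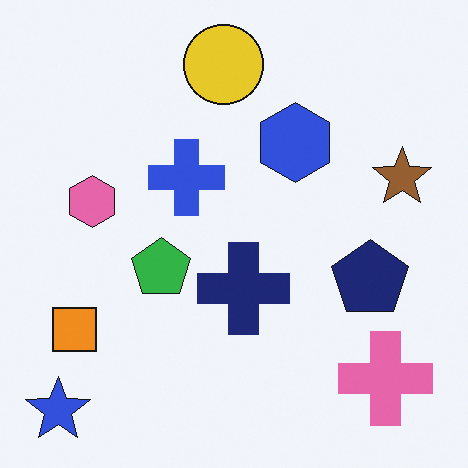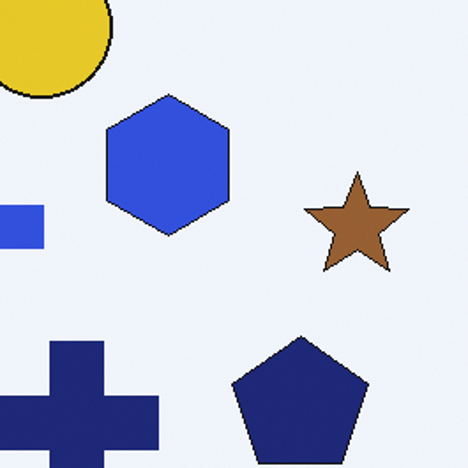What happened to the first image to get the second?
Cropped to a noticeably smaller region and rescaled.

The visible shapes are larger and the field of view is narrower; shapes near the original edges may be partly or wholly outside the frame — a crop-and-rescale.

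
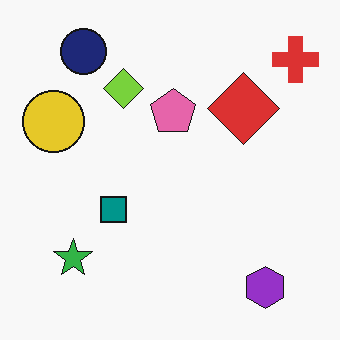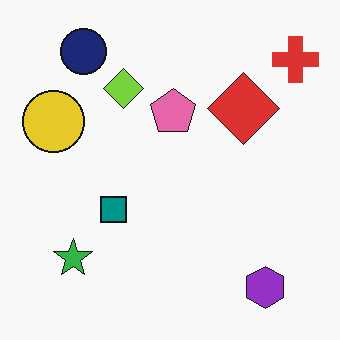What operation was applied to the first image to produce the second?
It was given moderate JPEG compression.

Blocky 8×8 compression artifacts appear around shape edges and the flat background shows ringing — characteristic JPEG degradation.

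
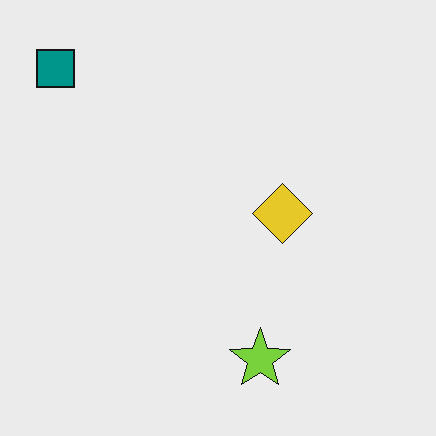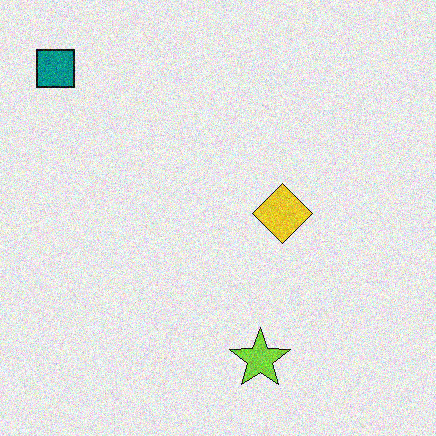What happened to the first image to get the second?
It was degraded with moderate additive noise.

Random speckle covers the whole image, including the flat background.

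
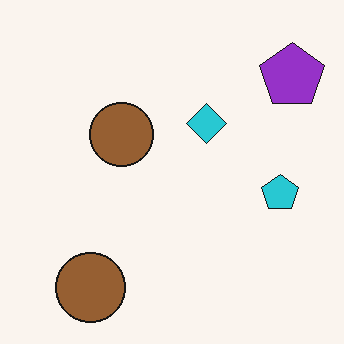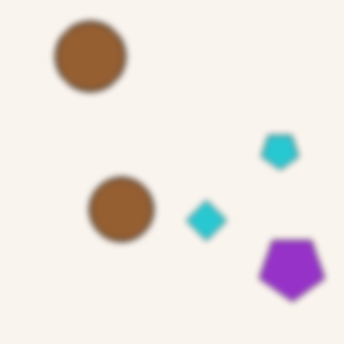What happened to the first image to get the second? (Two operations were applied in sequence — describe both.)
It was flipped vertically (top ↔ bottom), then noticeably gaussian-blurred.

The purple pentagon is in the top-right of the first image and the bottom-right of the second — shapes on opposite sides of the horizontal midline have swapped in a mirror flip. Shape edges and outlines are uniformly softened across the whole image.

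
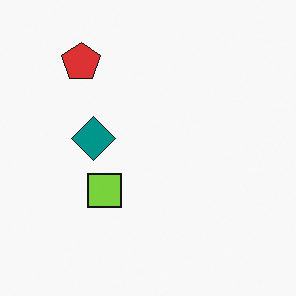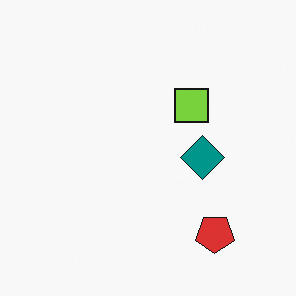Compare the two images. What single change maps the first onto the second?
The second image is the first rotated 180°.

The red pentagon sits in the top-left of the first image and the bottom-right of the second — consistent with a whole-image 180° rotation.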